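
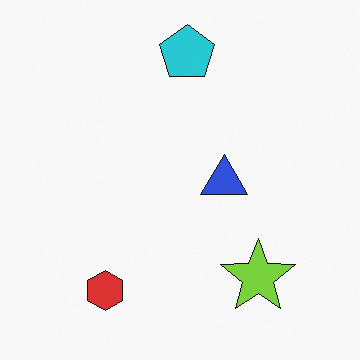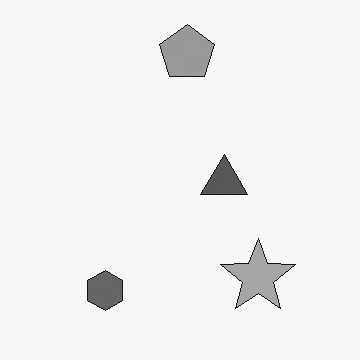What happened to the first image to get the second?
This is the original image converted to grayscale.

All color is removed — every shape is now a shade of grey.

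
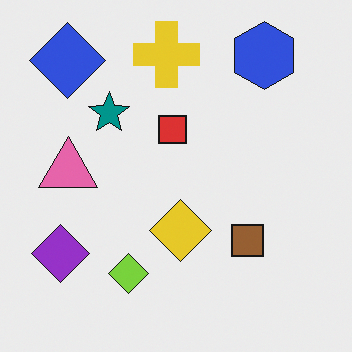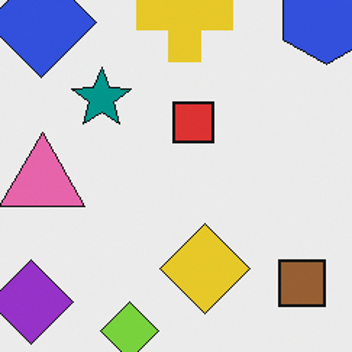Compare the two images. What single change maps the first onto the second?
It was cropped to a modestly smaller region and rescaled.

The visible shapes are larger and the field of view is narrower; shapes near the original edges may be partly or wholly outside the frame — a crop-and-rescale.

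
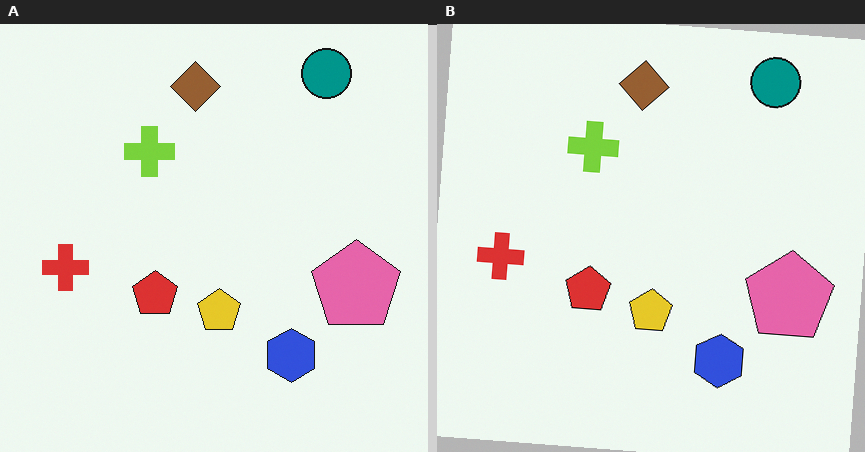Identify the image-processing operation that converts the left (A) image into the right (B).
The transformation is: rotated clockwise by a small amount.

Every shape is tilted by the same angle and the image corners show triangular fill wedges — a whole-image rotation by a non-right angle.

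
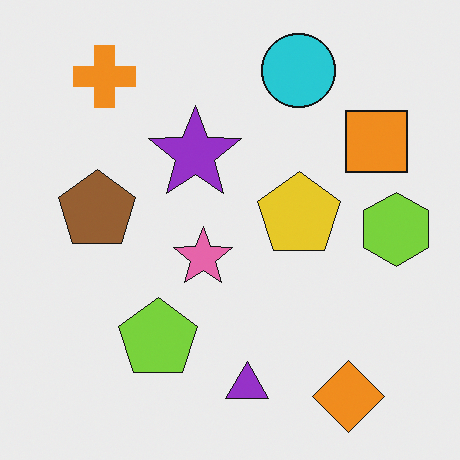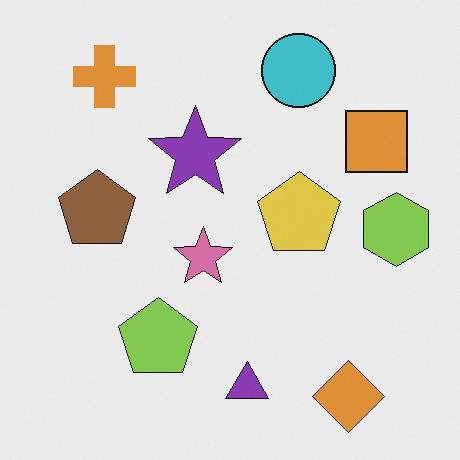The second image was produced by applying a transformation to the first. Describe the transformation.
The image was slightly desaturated.

All colors are more muted and greyish — a global saturation change.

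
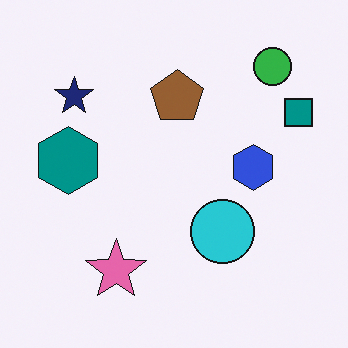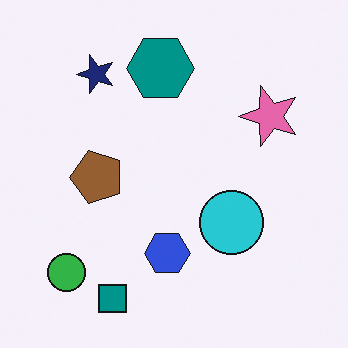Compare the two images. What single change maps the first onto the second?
Transposed (reflected across the top-left ↔ bottom-right diagonal).

Shapes have swapped their row and column positions — what was in the top-right is now in the bottom-left — a diagonal reflection.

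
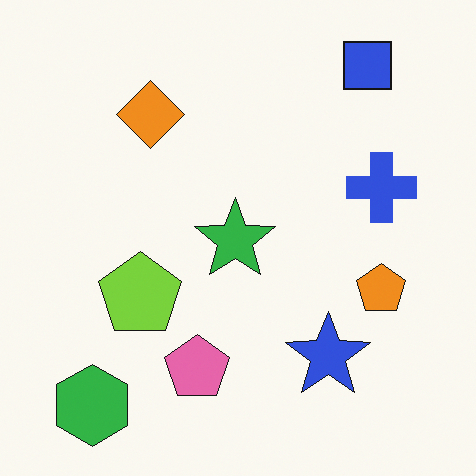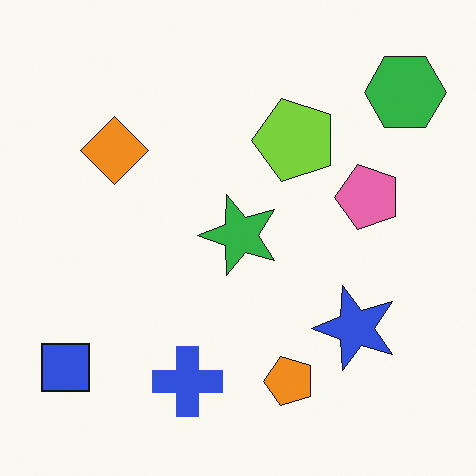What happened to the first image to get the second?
Transposed (reflected across the top-left ↔ bottom-right diagonal).

Shapes have swapped their row and column positions — what was in the top-right is now in the bottom-left — a diagonal reflection.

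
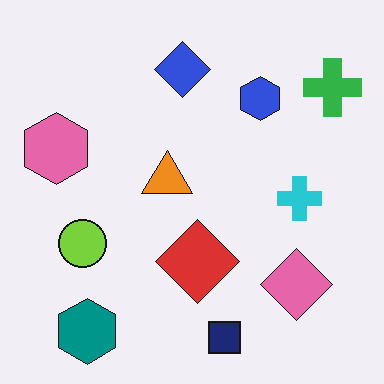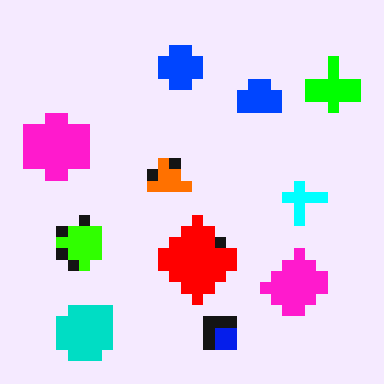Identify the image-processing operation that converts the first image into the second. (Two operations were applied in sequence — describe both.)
It was made much more vivid (saturation change), then heavily pixelated into large blocks.

All colors are more vivid — a global saturation change. Shapes are reduced to large square blocks; fine edges and outlines are lost — a downscale-then-upscale (mosaic) effect.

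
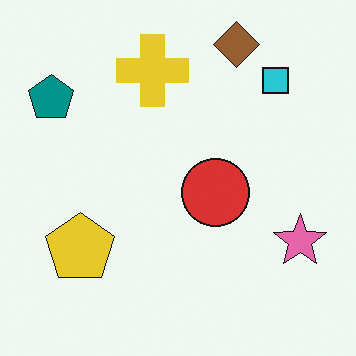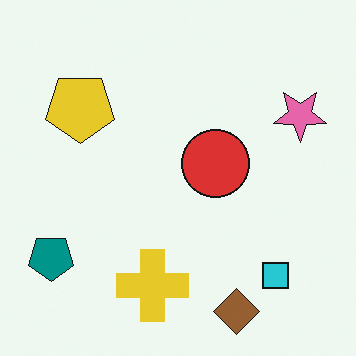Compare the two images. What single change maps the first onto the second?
The second image is the first flipped vertically (top ↔ bottom).

The brown diamond is in the top of the first image and the bottom of the second — shapes on opposite sides of the horizontal midline have swapped in a mirror flip.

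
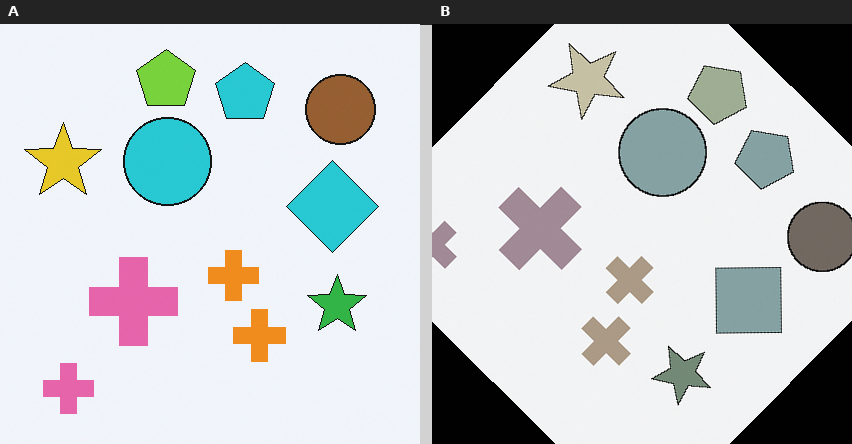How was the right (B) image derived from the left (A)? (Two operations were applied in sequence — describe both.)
This is the original image heavily desaturated, then rotated clockwise by a large amount — several tens of degrees.

All colors are more muted and greyish — a global saturation change. Every shape is tilted by the same angle and the image corners show triangular fill wedges — a whole-image rotation by a non-right angle.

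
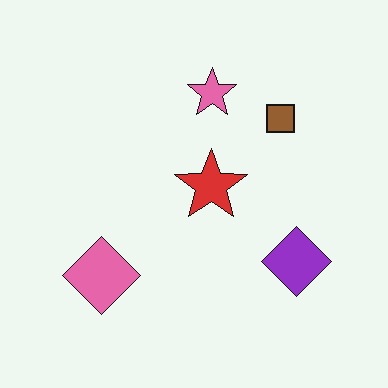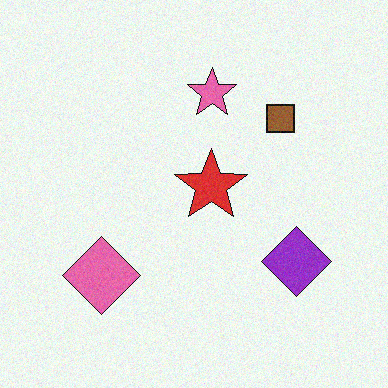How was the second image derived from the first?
This is the original image degraded with a light layer of grain.

Random speckle covers the whole image, including the flat background.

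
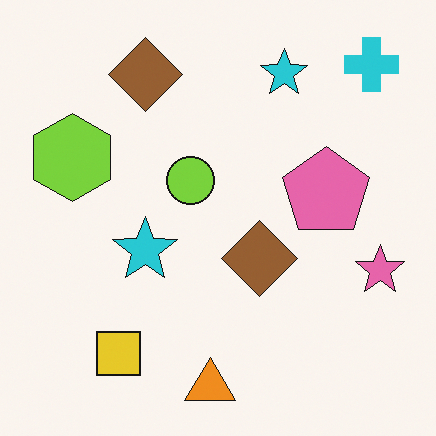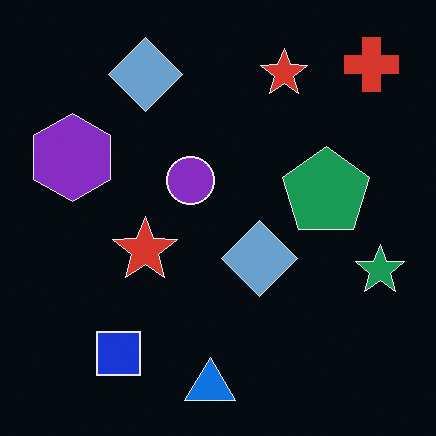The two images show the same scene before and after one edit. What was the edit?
Color-inverted (negative).

The light background has become dark and every shape's color is its complement — a photographic negative.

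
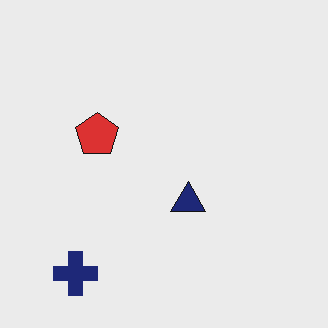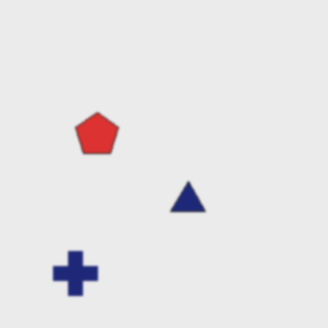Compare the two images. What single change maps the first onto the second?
This is the original image given a subtle gaussian blur.

Shape edges and outlines are uniformly softened across the whole image.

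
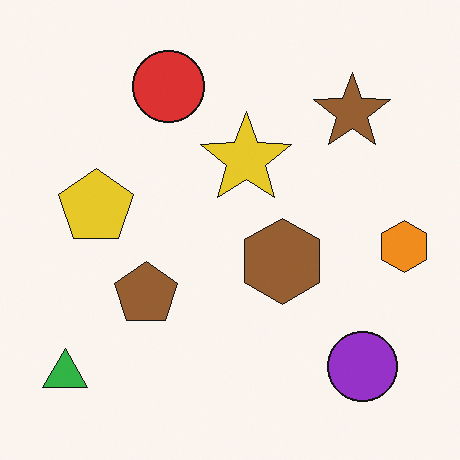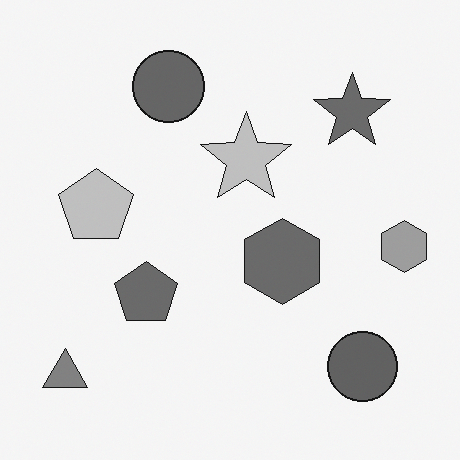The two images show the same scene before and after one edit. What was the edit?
This is the original image converted to grayscale.

All color is removed — every shape is now a shade of grey.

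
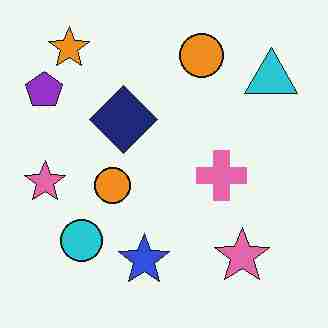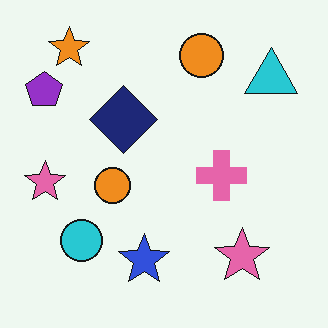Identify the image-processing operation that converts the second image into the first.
It was heavily JPEG-compressed with obvious blocking artifacts.

Blocky 8×8 compression artifacts appear around shape edges and the flat background shows ringing — characteristic JPEG degradation.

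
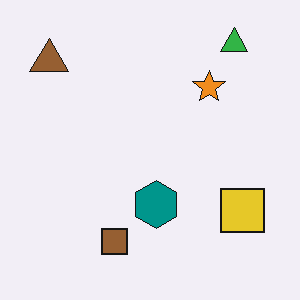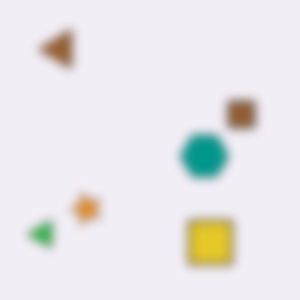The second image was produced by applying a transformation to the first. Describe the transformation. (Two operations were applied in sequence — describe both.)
Strongly gaussian-blurred, then transposed (reflected across the top-left ↔ bottom-right diagonal).

Shape edges and outlines are uniformly softened across the whole image. Shapes have swapped their row and column positions — what was in the top-right is now in the bottom-left — a diagonal reflection.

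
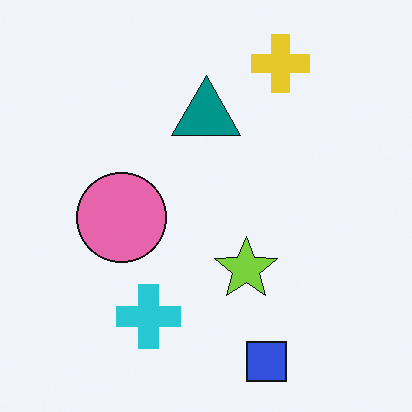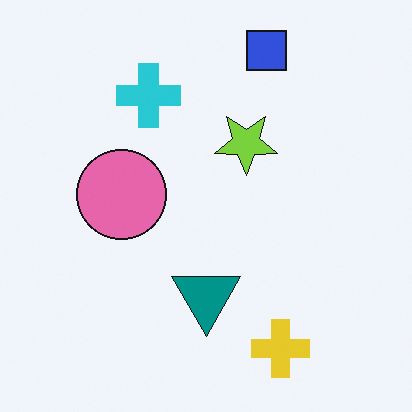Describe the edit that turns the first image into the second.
The transformation is: flipped vertically (top ↔ bottom).

The blue square is in the bottom of the first image and the top of the second — shapes on opposite sides of the horizontal midline have swapped in a mirror flip.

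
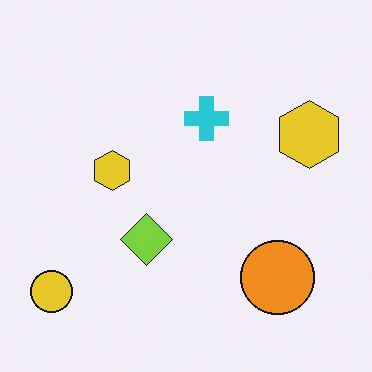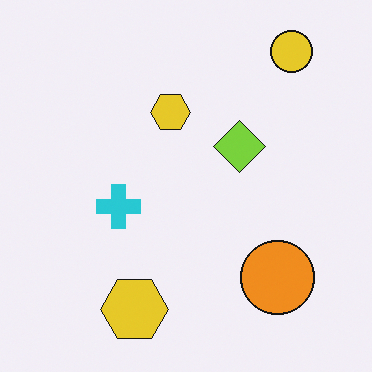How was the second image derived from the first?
It was transposed (reflected across the top-left ↔ bottom-right diagonal).

Shapes have swapped their row and column positions — what was in the top-right is now in the bottom-left — a diagonal reflection.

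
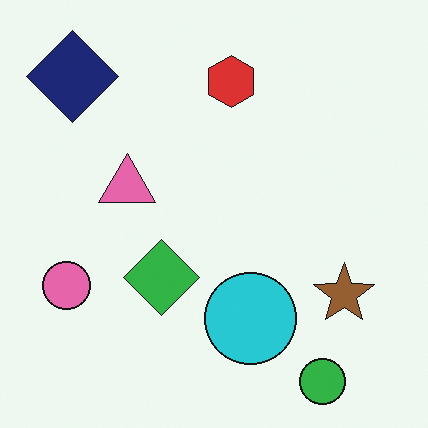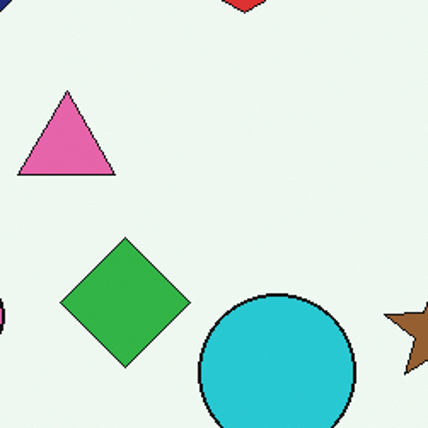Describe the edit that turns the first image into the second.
It was cropped tightly and scaled back up.

The visible shapes are larger and the field of view is narrower; shapes near the original edges may be partly or wholly outside the frame — a crop-and-rescale.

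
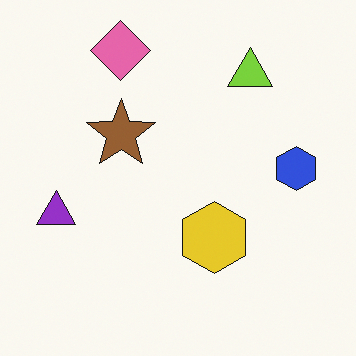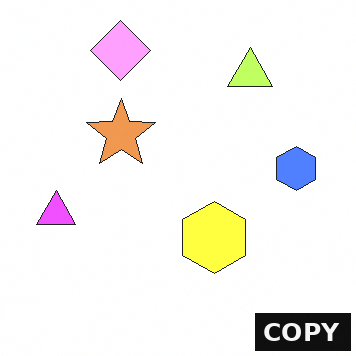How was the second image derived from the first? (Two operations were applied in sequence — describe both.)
The transformation is: brightened a lot, then watermarked with the text "COPY" in the lower-right corner.

Every pixel — background and shapes alike — is uniformly brightened. A dark label reading "COPY" appears in the lower-right corner.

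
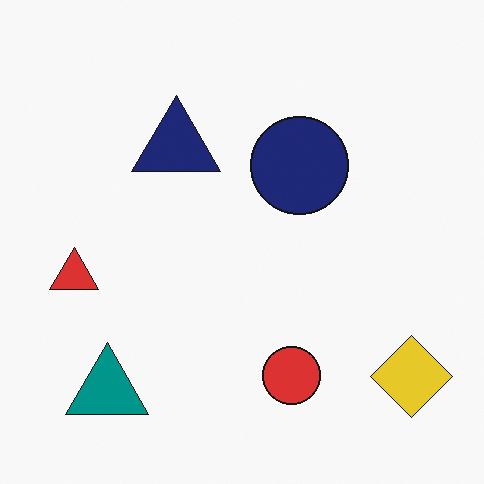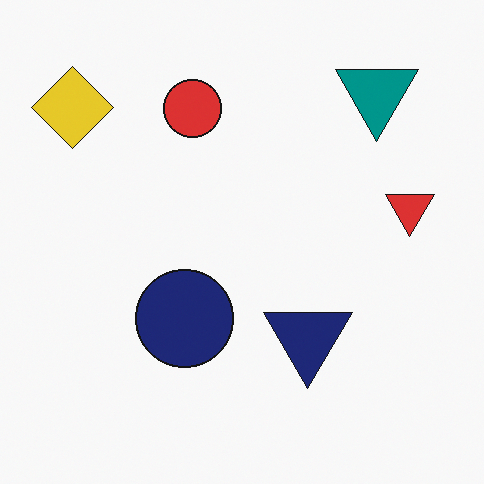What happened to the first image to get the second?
The second image is the first rotated 180°.

The yellow diamond sits in the bottom-right of the first image and the top-left of the second — consistent with a whole-image 180° rotation.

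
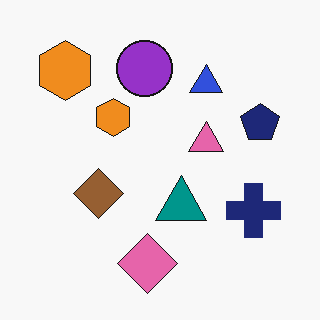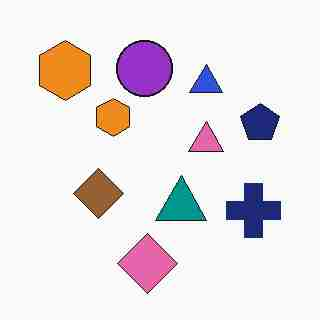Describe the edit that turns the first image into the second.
Heavily JPEG-compressed with obvious blocking artifacts.

Blocky 8×8 compression artifacts appear around shape edges and the flat background shows ringing — characteristic JPEG degradation.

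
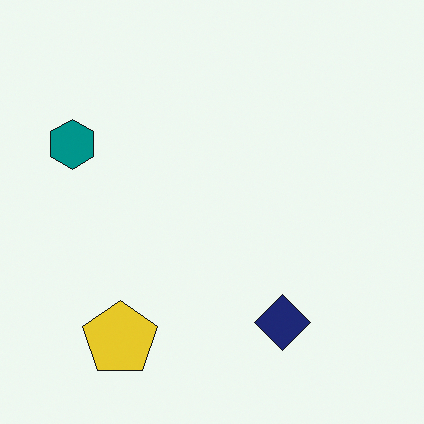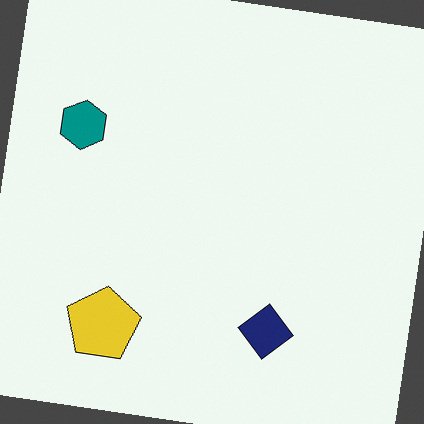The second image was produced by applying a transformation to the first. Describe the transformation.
The transformation is: rotated clockwise by a few degrees.

Every shape is tilted by the same angle and the image corners show triangular fill wedges — a whole-image rotation by a non-right angle.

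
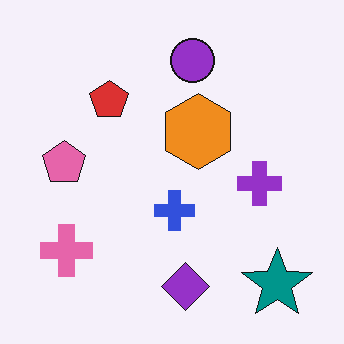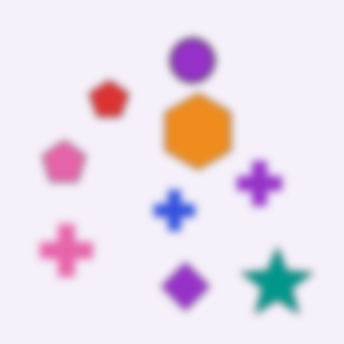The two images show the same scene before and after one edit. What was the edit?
Moderately blurred.

Shape edges and outlines are uniformly softened across the whole image.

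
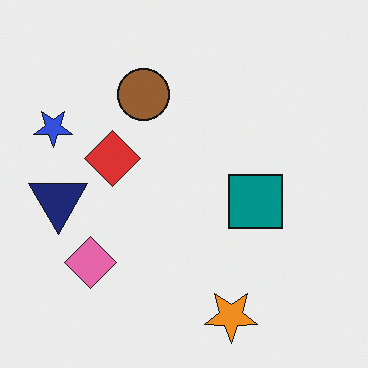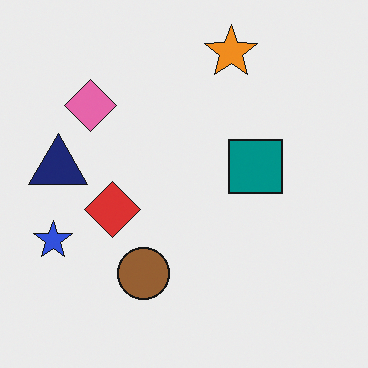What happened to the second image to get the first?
The first image is the second flipped vertically (top ↔ bottom).

The orange star is in the top of the second image and the bottom of the first — shapes on opposite sides of the horizontal midline have swapped in a mirror flip.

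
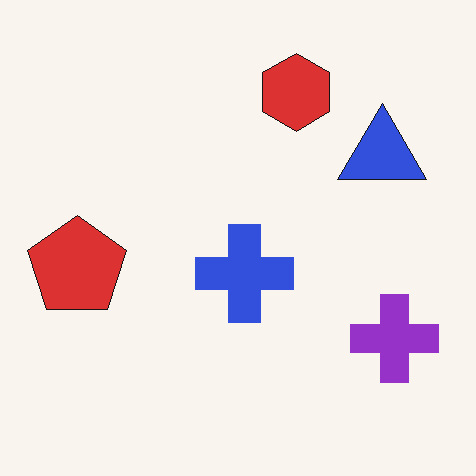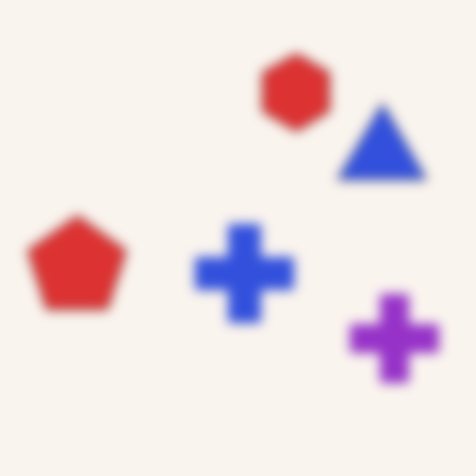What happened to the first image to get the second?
The transformation is: strongly gaussian-blurred.

Shape edges and outlines are uniformly softened across the whole image.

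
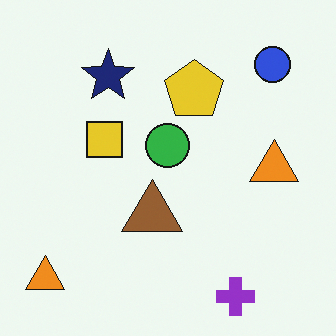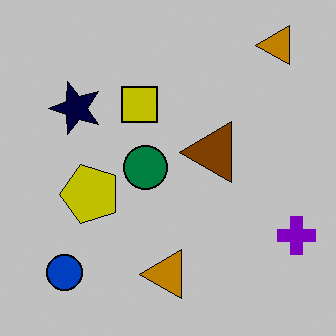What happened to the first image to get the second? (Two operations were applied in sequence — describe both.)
The transformation is: transposed (reflected across the top-left ↔ bottom-right diagonal), then aggressively posterized.

Shapes have swapped their row and column positions — what was in the top-right is now in the bottom-left — a diagonal reflection. Each flat color has snapped to a coarser quantized level — most visibly, the near-white background has dropped to a flat grey.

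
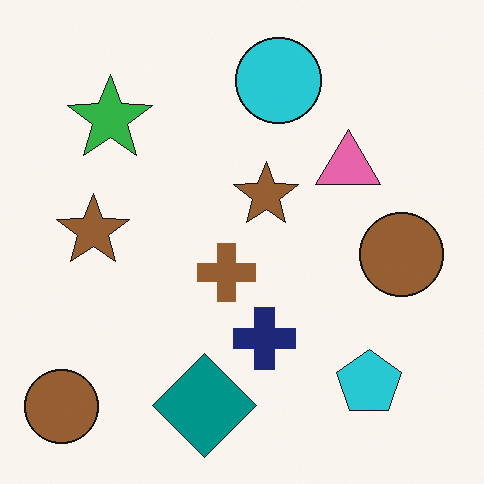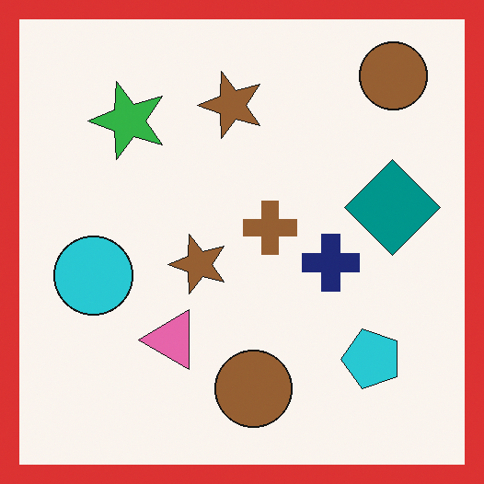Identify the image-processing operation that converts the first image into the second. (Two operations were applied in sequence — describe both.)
Transposed (reflected across the top-left ↔ bottom-right diagonal), then framed with a red border.

Shapes have swapped their row and column positions — what was in the top-right is now in the bottom-left — a diagonal reflection. A solid red frame runs around the edge of the second image, with the content slightly shrunk inside it.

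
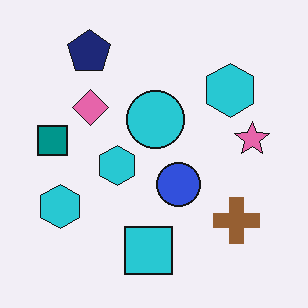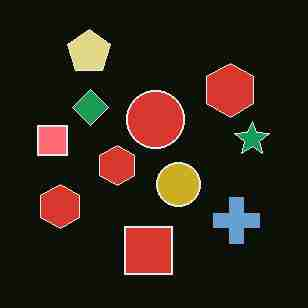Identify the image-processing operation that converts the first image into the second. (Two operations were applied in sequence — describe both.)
It was color-inverted (negative), then degraded with heavy JPEG compression.

The light background has become dark and every shape's color is its complement — a photographic negative. Blocky 8×8 compression artifacts appear around shape edges and the flat background shows ringing — characteristic JPEG degradation.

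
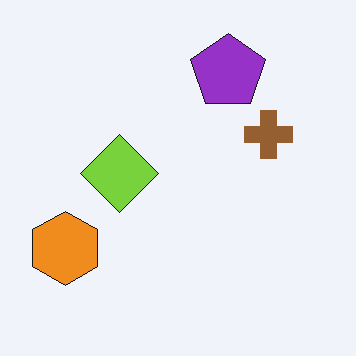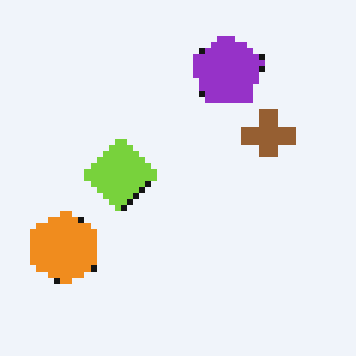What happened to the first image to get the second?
The image was moderately pixelated.

Shapes are reduced to large square blocks; fine edges and outlines are lost — a downscale-then-upscale (mosaic) effect.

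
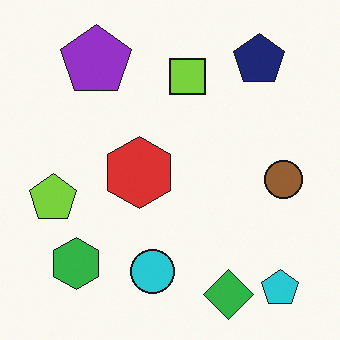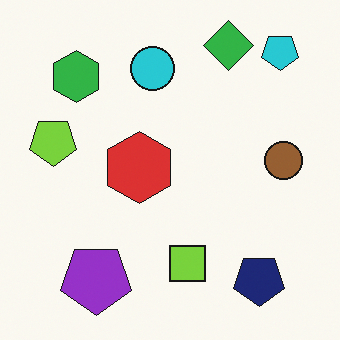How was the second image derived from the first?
Flipped vertically (top ↔ bottom).

The green diamond is in the bottom-right of the first image and the top-right of the second — shapes on opposite sides of the horizontal midline have swapped in a mirror flip.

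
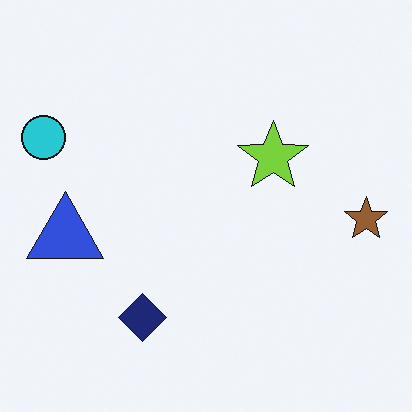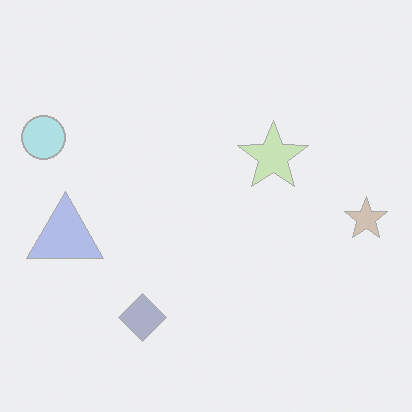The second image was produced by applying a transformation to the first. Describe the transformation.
The second image is the first washed out (contrast reduced).

Tones are pushed toward mid-grey across the whole image — a global contrast change.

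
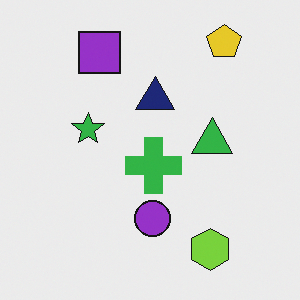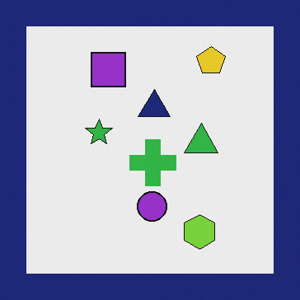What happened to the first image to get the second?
The image was framed with a navy border.

A solid navy frame runs around the edge of the second image, with the content slightly shrunk inside it.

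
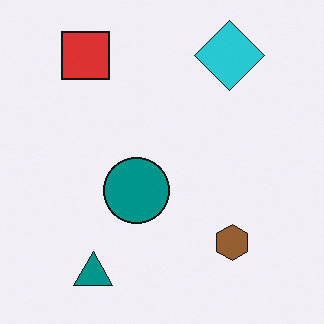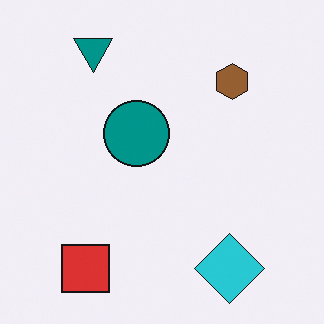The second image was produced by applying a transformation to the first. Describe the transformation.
Flipped vertically (top ↔ bottom).

The teal triangle is in the bottom-left of the first image and the top-left of the second — shapes on opposite sides of the horizontal midline have swapped in a mirror flip.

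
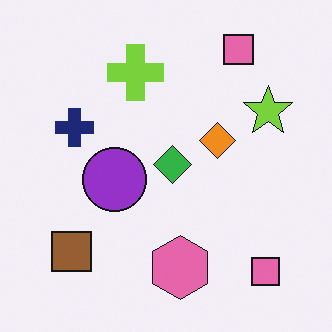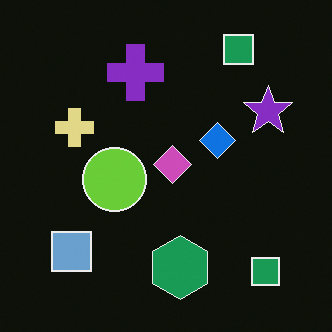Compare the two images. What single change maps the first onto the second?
This is the original image color-inverted (negative).

The light background has become dark and every shape's color is its complement — a photographic negative.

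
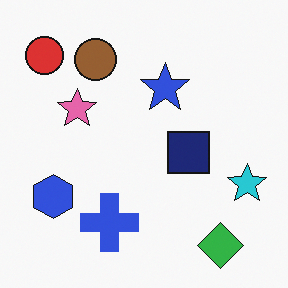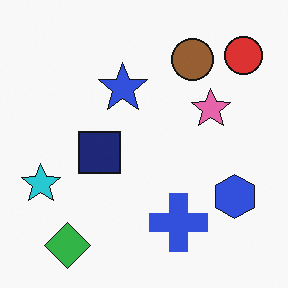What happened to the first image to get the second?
The transformation is: flipped horizontally (left ↔ right).

The cyan star is in the right of the first image and the left of the second — shapes on opposite sides of the vertical midline have swapped in a mirror flip.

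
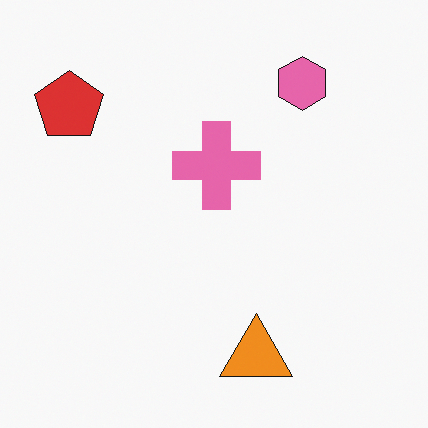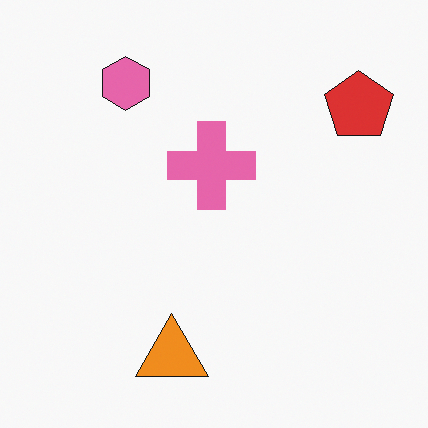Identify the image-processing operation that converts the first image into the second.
The image was flipped horizontally (left ↔ right).

The red pentagon is in the top-left of the first image and the top-right of the second — shapes on opposite sides of the vertical midline have swapped in a mirror flip.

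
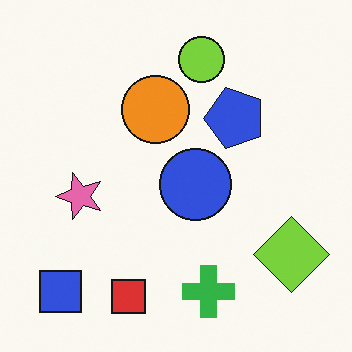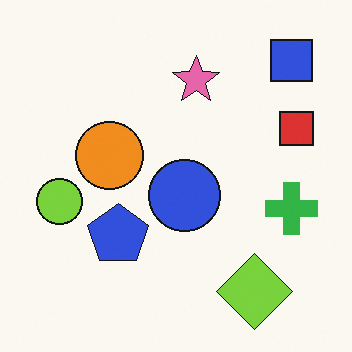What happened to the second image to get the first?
The first image is the second transposed (reflected across the top-left ↔ bottom-right diagonal).

Shapes have swapped their row and column positions — what was in the top-right is now in the bottom-left — a diagonal reflection.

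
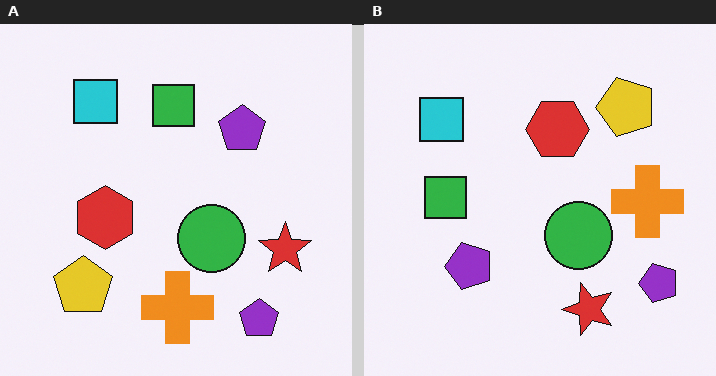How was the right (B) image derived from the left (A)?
The transformation is: transposed (reflected across the top-left ↔ bottom-right diagonal).

Shapes have swapped their row and column positions — what was in the top-right is now in the bottom-left — a diagonal reflection.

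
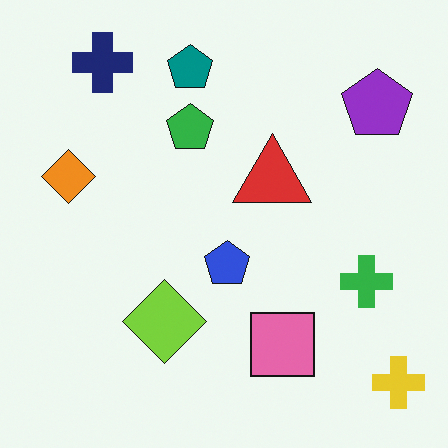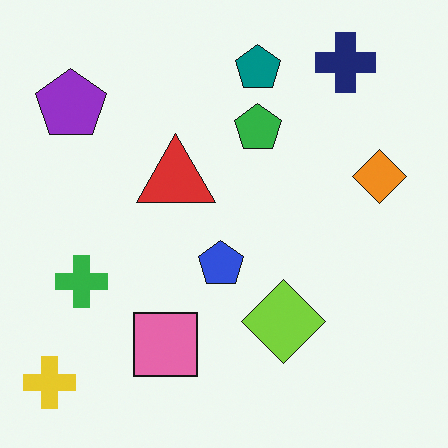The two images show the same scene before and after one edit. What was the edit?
It was flipped horizontally (left ↔ right).

The yellow cross is in the bottom-right of the first image and the bottom-left of the second — shapes on opposite sides of the vertical midline have swapped in a mirror flip.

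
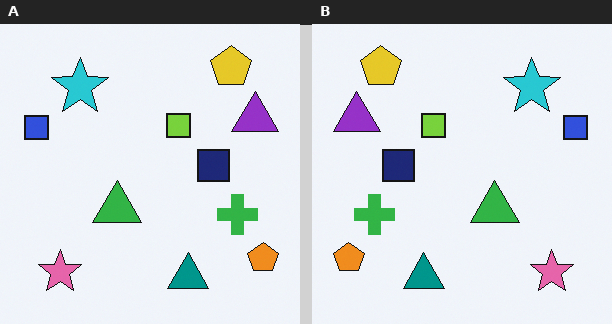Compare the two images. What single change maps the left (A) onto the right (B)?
It was flipped horizontally (left ↔ right).

The blue square is in the left of the left (A) image and the right of the right (B) — shapes on opposite sides of the vertical midline have swapped in a mirror flip.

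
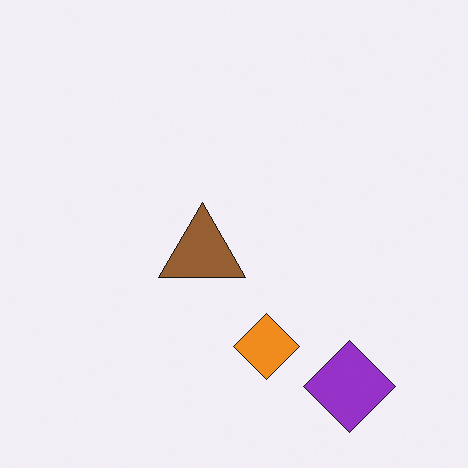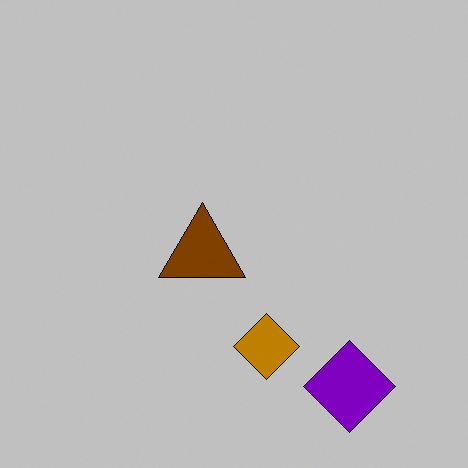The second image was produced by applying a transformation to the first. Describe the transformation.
The transformation is: aggressively posterized.

Each flat color has snapped to a coarser quantized level — most visibly, the near-white background has dropped to a flat grey.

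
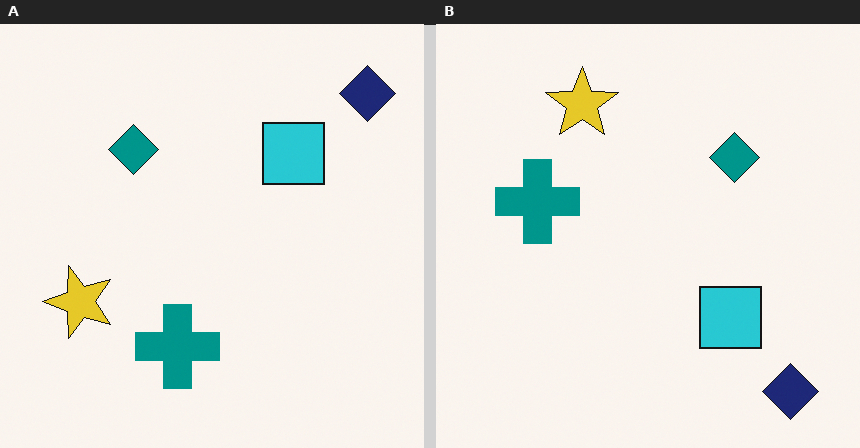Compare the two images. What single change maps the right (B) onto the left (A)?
The transformation is: rotated 90° counter-clockwise.

The navy diamond sits in the bottom-right of the right (B) image and the top-right of the left (A) — consistent with a whole-image 90° counter-clockwise rotation.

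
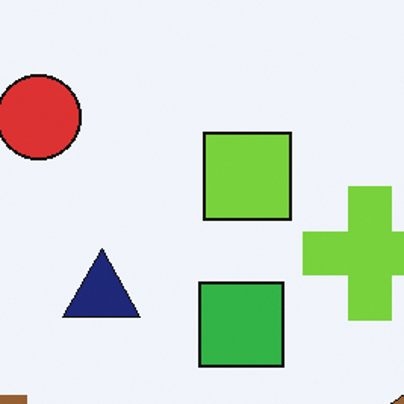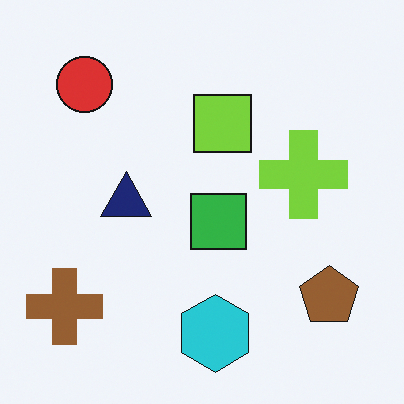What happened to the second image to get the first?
This is the original image cropped slightly and scaled back up.

The visible shapes are larger and the field of view is narrower; shapes near the original edges may be partly or wholly outside the frame — a crop-and-rescale.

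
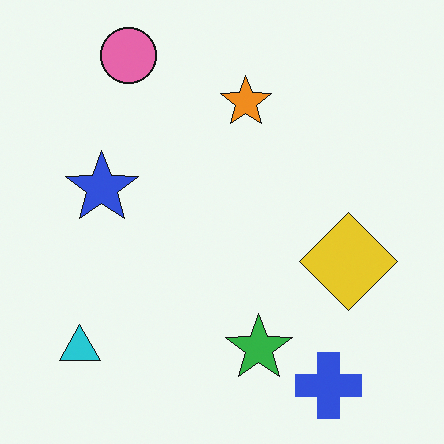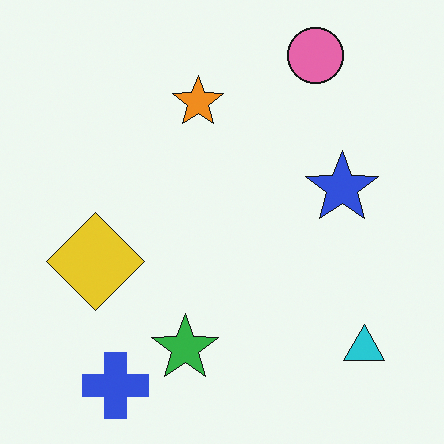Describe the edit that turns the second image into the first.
The image was flipped horizontally (left ↔ right).

The cyan triangle is in the bottom-right of the second image and the bottom-left of the first — shapes on opposite sides of the vertical midline have swapped in a mirror flip.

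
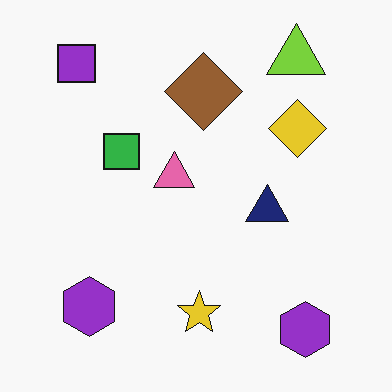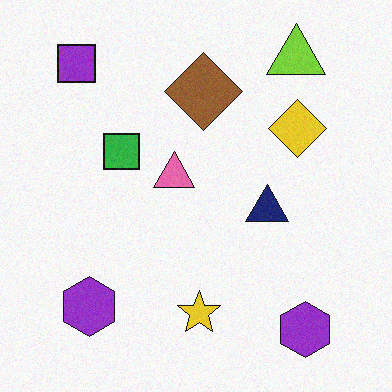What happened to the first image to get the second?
The transformation is: degraded with subtle gaussian noise.

Random speckle covers the whole image, including the flat background.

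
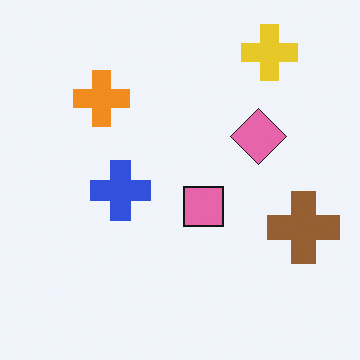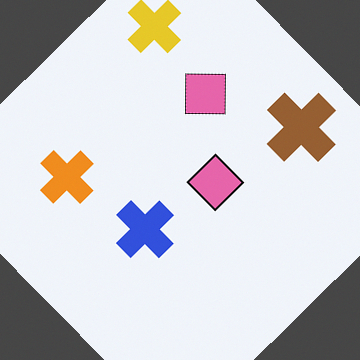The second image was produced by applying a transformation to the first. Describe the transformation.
Rotated counter-clockwise by a large amount — several tens of degrees.

Every shape is tilted by the same angle and the image corners show triangular fill wedges — a whole-image rotation by a non-right angle.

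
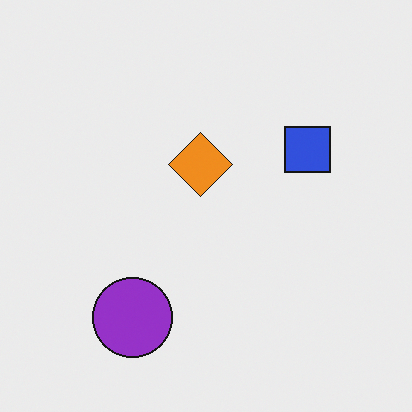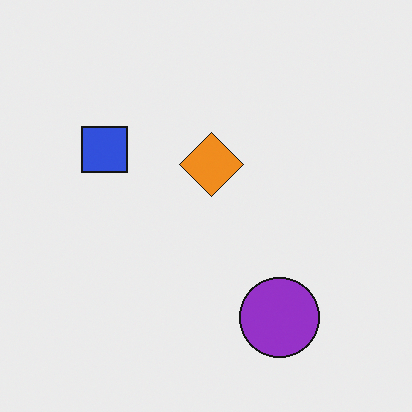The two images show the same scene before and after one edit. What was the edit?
The second image is the first flipped horizontally (left ↔ right).

The blue square is in the right of the first image and the left of the second — shapes on opposite sides of the vertical midline have swapped in a mirror flip.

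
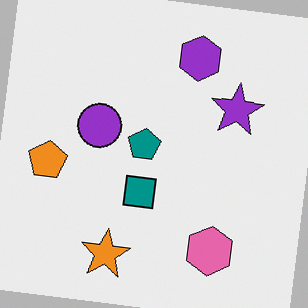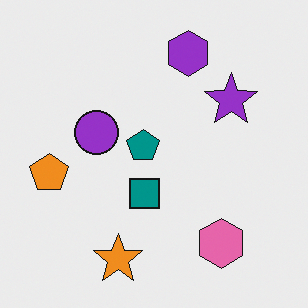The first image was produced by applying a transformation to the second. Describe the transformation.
It was rotated clockwise by a small amount.

Every shape is tilted by the same angle and the image corners show triangular fill wedges — a whole-image rotation by a non-right angle.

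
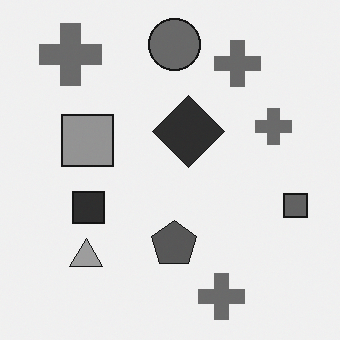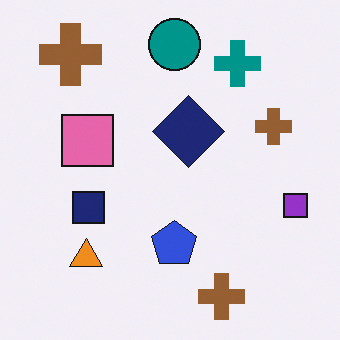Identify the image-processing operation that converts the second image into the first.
The transformation is: converted to grayscale.

All color is removed — every shape is now a shade of grey.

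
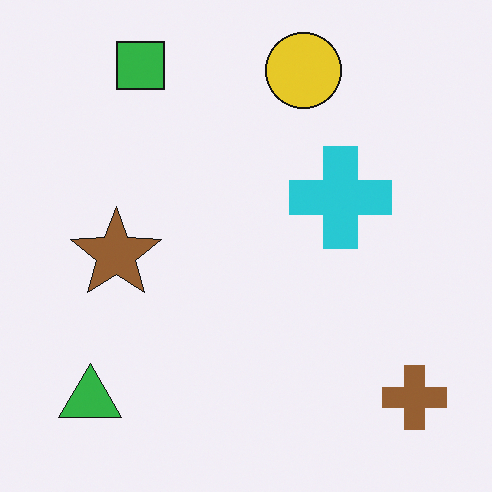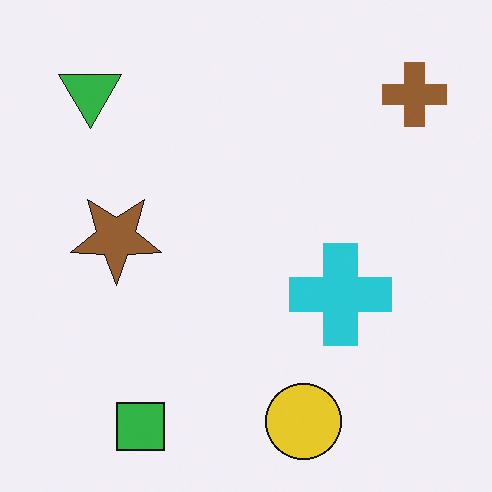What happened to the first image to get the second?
The image was flipped vertically (top ↔ bottom).

The green square is in the top-left of the first image and the bottom-left of the second — shapes on opposite sides of the horizontal midline have swapped in a mirror flip.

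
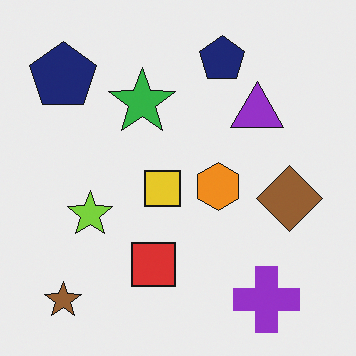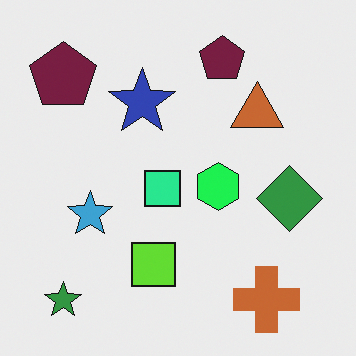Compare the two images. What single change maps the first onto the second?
It was hue-shifted through roughly a third of the color wheel.

Every shape's color has rotated by the same amount around the hue wheel — a uniform hue shift.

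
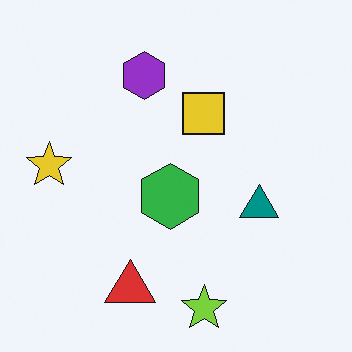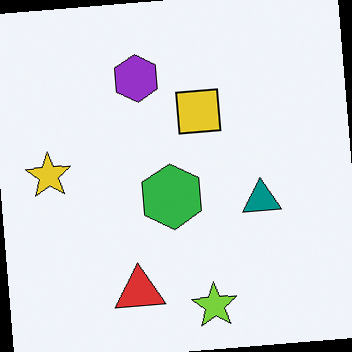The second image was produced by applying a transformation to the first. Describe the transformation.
The image was rotated counter-clockwise by a few degrees.

Every shape is tilted by the same angle and the image corners show triangular fill wedges — a whole-image rotation by a non-right angle.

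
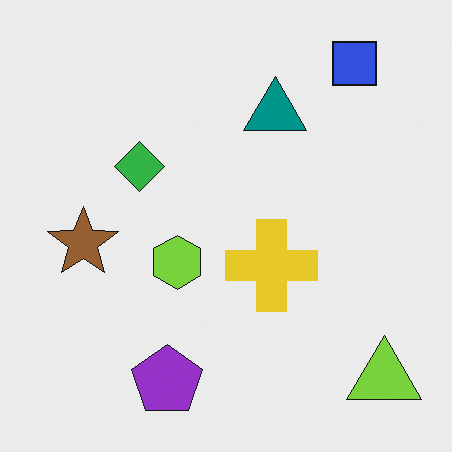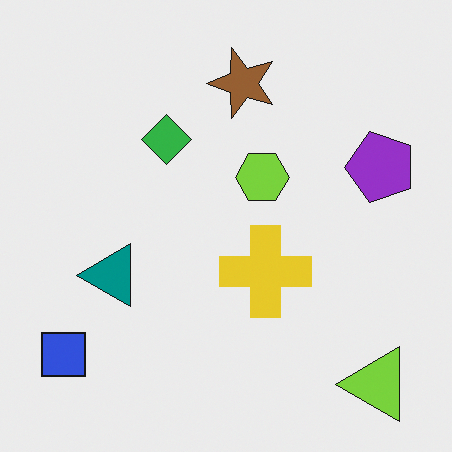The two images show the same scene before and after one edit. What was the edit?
It was transposed (reflected across the top-left ↔ bottom-right diagonal).

Shapes have swapped their row and column positions — what was in the top-right is now in the bottom-left — a diagonal reflection.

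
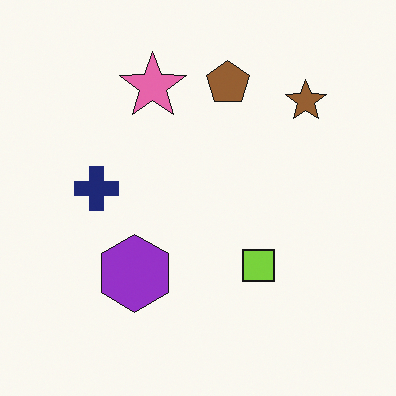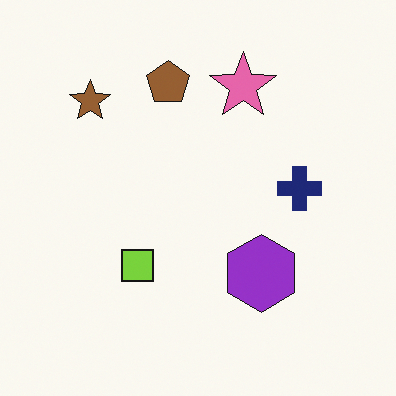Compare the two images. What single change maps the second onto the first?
This is the original image flipped horizontally (left ↔ right).

The brown star is in the top-left of the second image and the top-right of the first — shapes on opposite sides of the vertical midline have swapped in a mirror flip.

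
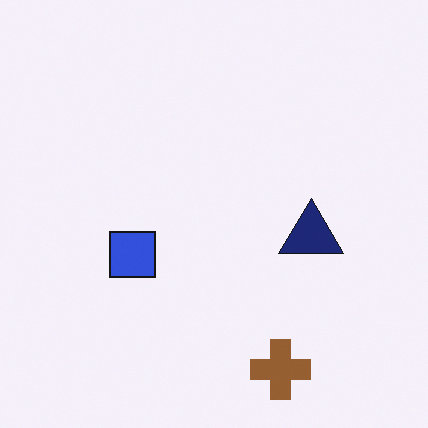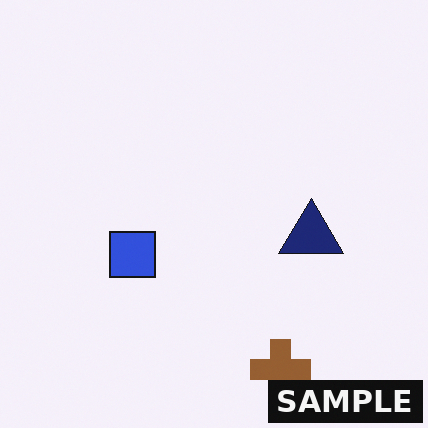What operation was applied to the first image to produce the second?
The transformation is: watermarked with the text "SAMPLE" in the lower-right corner.

A dark label reading "SAMPLE" appears in the lower-right corner.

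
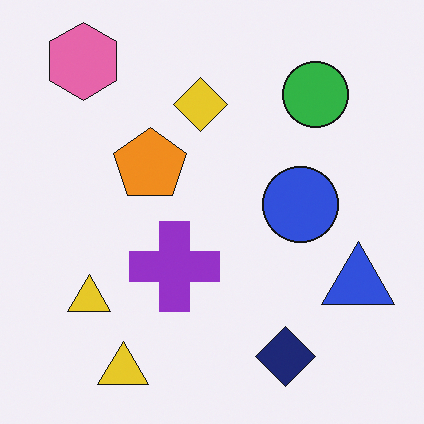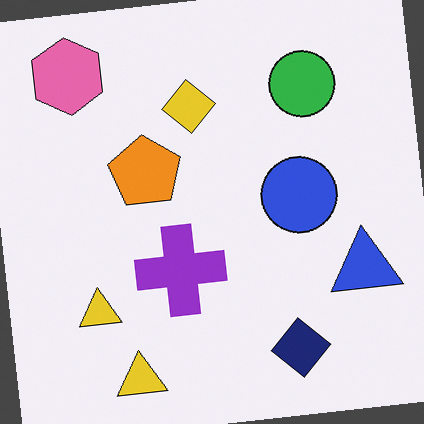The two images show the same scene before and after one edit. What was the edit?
The image was rotated counter-clockwise by a slight angle.

Every shape is tilted by the same angle and the image corners show triangular fill wedges — a whole-image rotation by a non-right angle.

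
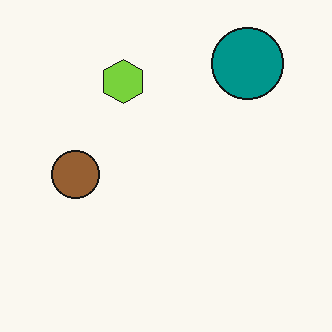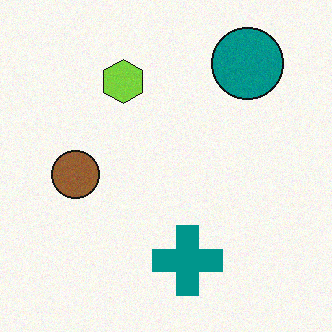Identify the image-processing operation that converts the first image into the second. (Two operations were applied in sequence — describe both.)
Degraded with light additive noise, then overlaid with an additional teal cross.

Random speckle covers the whole image, including the flat background. A teal cross appears in the second image that is absent from the first.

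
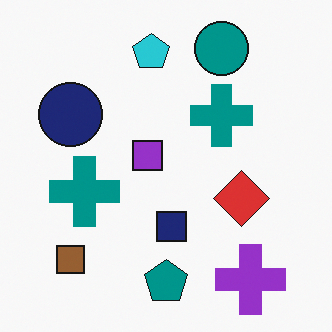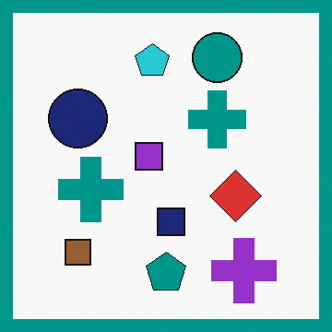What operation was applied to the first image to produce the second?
It was framed with a teal border.

A solid teal frame runs around the edge of the second image, with the content slightly shrunk inside it.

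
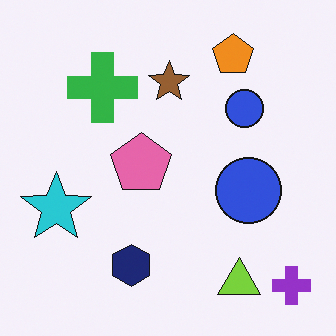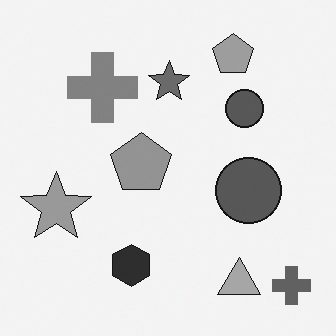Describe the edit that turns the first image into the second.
The image was converted to grayscale.

All color is removed — every shape is now a shade of grey.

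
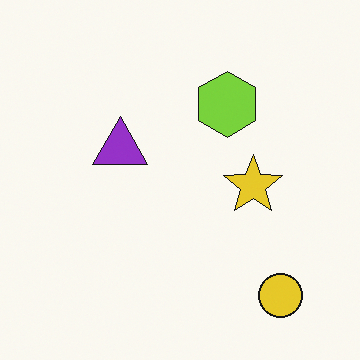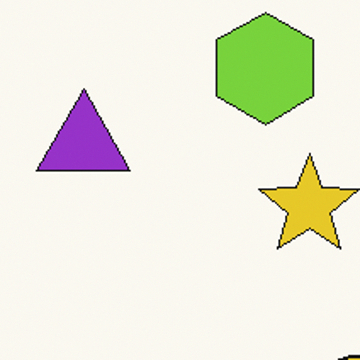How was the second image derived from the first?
Cropped tightly and scaled back up.

The visible shapes are larger and the field of view is narrower; shapes near the original edges may be partly or wholly outside the frame — a crop-and-rescale.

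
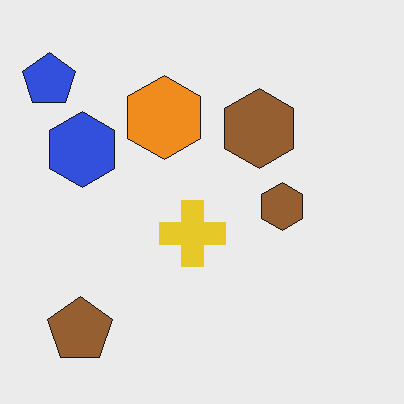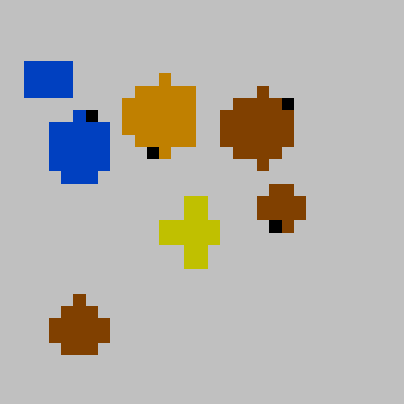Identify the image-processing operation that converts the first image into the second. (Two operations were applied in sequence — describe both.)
It was aggressively posterized, then heavily pixelated into large blocks.

Each flat color has snapped to a coarser quantized level — most visibly, the near-white background has dropped to a flat grey. Shapes are reduced to large square blocks; fine edges and outlines are lost — a downscale-then-upscale (mosaic) effect.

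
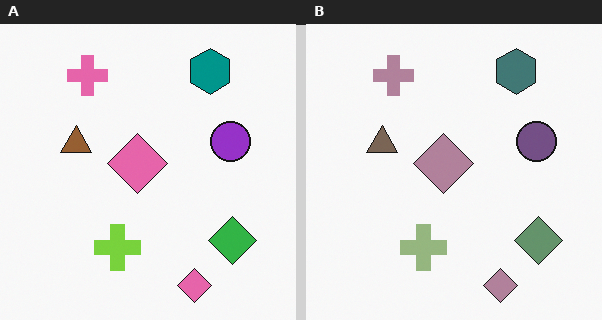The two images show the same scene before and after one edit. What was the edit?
The right (B) image is the left (A) heavily desaturated.

All colors are more muted and greyish — a global saturation change.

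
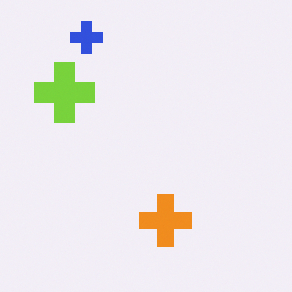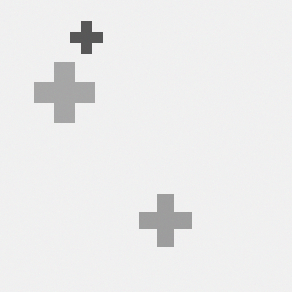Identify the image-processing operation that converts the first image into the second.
It was converted to grayscale.

All color is removed — every shape is now a shade of grey.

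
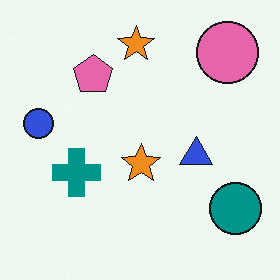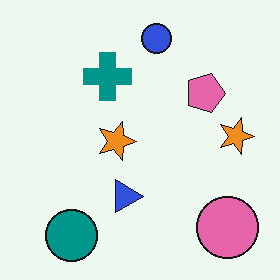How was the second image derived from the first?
Rotated 90° clockwise.

The pink circle sits in the top-right of the first image and the bottom-right of the second — consistent with a whole-image 90° clockwise rotation.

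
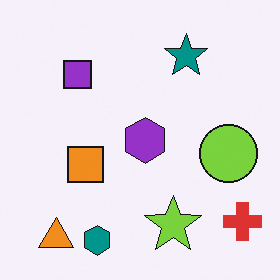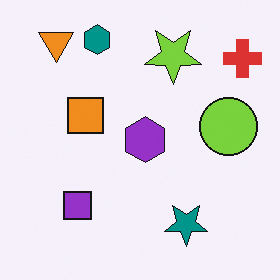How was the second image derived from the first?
The image was flipped vertically (top ↔ bottom).

The teal hexagon is in the bottom of the first image and the top of the second — shapes on opposite sides of the horizontal midline have swapped in a mirror flip.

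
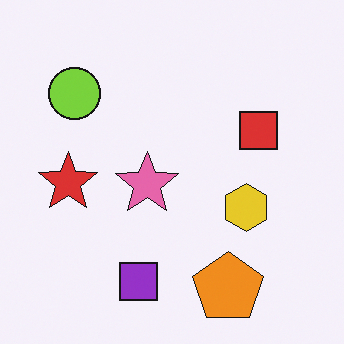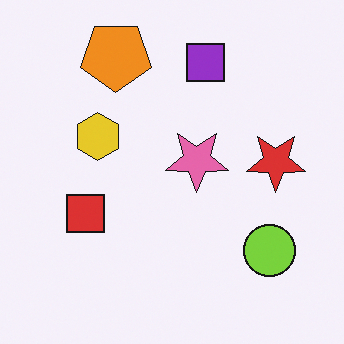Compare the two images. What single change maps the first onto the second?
Rotated 180°.

The orange pentagon sits in the bottom of the first image and the top of the second — consistent with a whole-image 180° rotation.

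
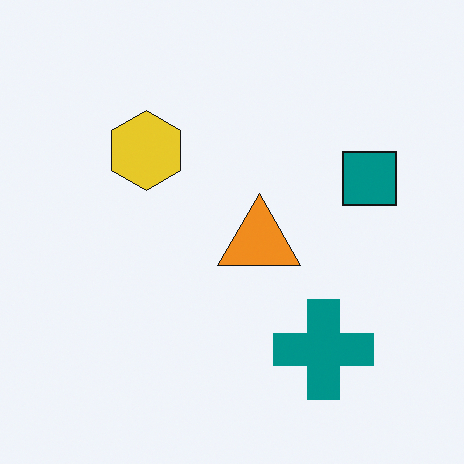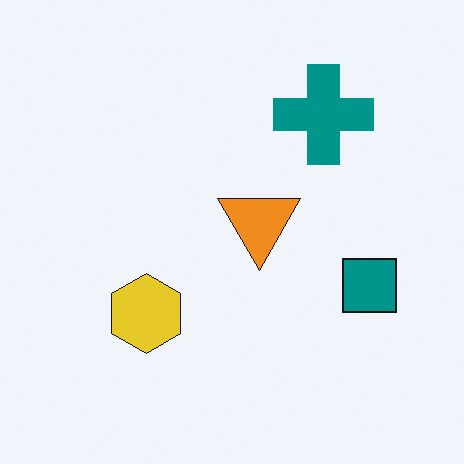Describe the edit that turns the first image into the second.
Flipped vertically (top ↔ bottom).

The teal cross is in the bottom-right of the first image and the top-right of the second — shapes on opposite sides of the horizontal midline have swapped in a mirror flip.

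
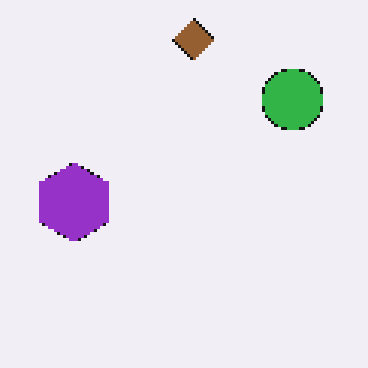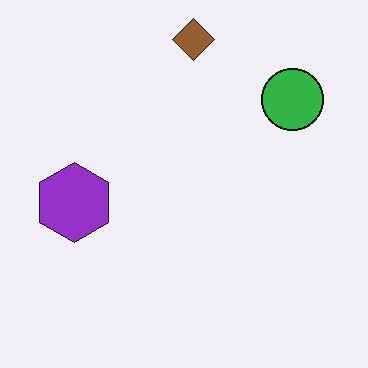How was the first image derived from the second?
The image was lightly pixelated (a mild mosaic effect).

Shapes are reduced to large square blocks; fine edges and outlines are lost — a downscale-then-upscale (mosaic) effect.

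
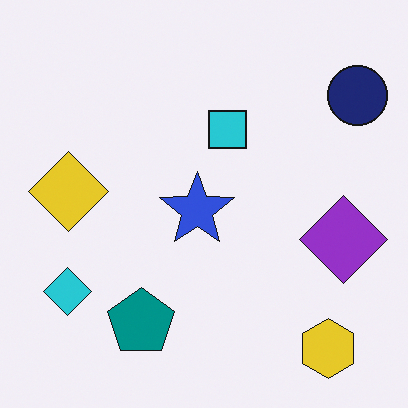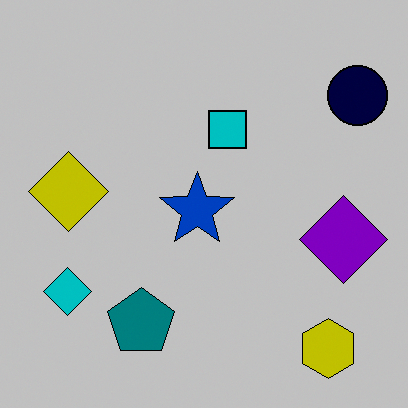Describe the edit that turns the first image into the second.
Aggressively posterized.

Each flat color has snapped to a coarser quantized level — most visibly, the near-white background has dropped to a flat grey.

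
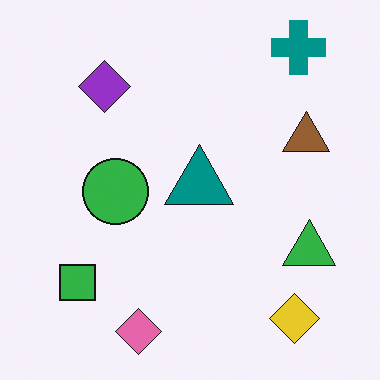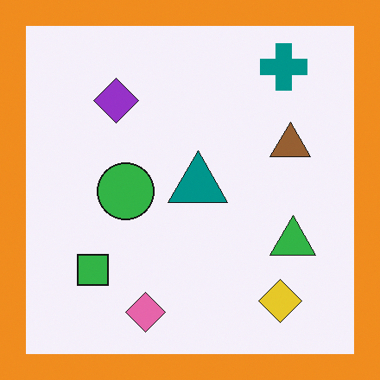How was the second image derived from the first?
The image was framed with a orange border.

A solid orange frame runs around the edge of the second image, with the content slightly shrunk inside it.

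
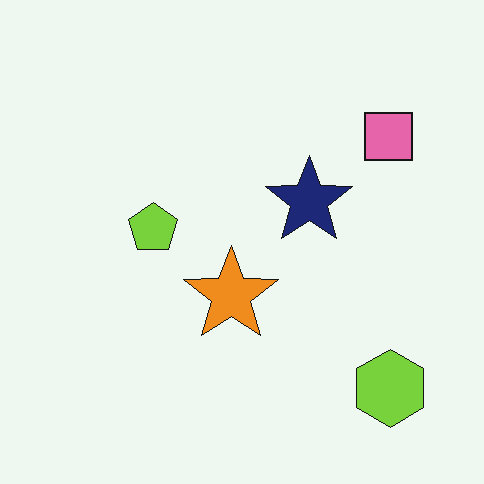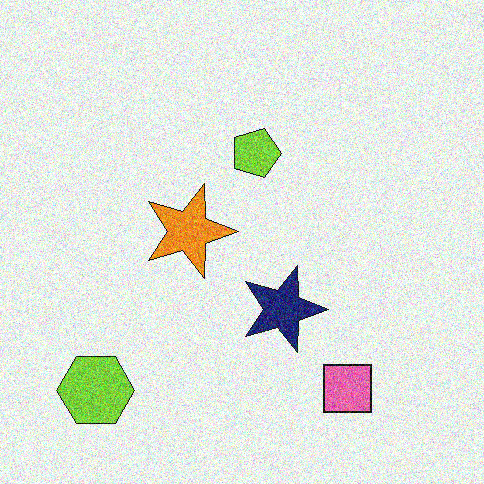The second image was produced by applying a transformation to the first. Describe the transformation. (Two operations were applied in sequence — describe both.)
The image was rotated 90° clockwise, then degraded with a thick layer of grain.

The lime hexagon sits in the bottom-right of the first image and the bottom-left of the second — consistent with a whole-image 90° clockwise rotation. Random speckle covers the whole image, including the flat background.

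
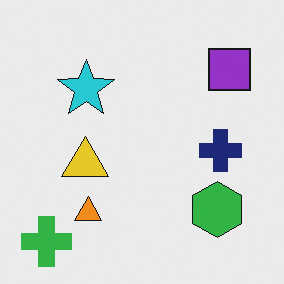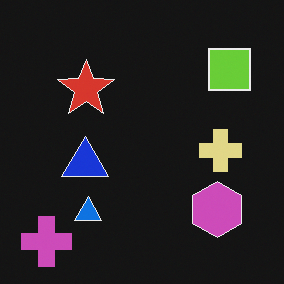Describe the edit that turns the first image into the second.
The image was color-inverted (negative).

The light background has become dark and every shape's color is its complement — a photographic negative.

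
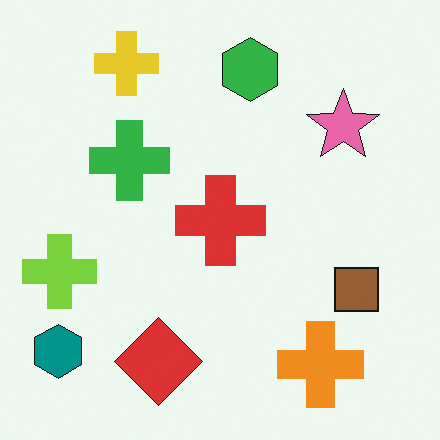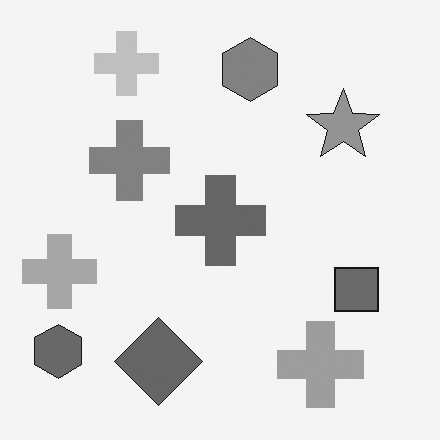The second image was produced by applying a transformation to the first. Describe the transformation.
The transformation is: converted to grayscale.

All color is removed — every shape is now a shade of grey.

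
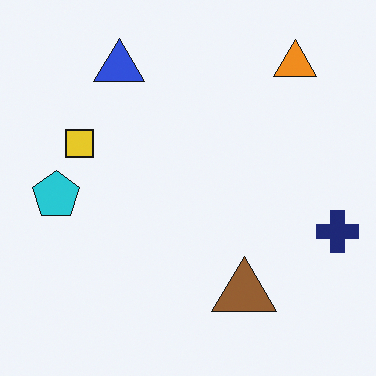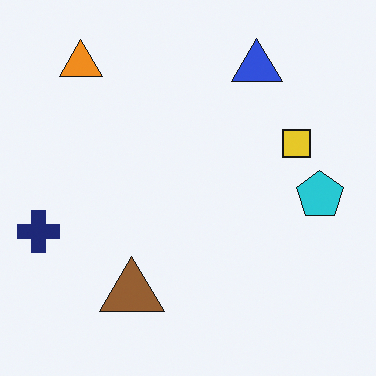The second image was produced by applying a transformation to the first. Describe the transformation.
This is the original image flipped horizontally (left ↔ right).

The navy cross is in the right of the first image and the left of the second — shapes on opposite sides of the vertical midline have swapped in a mirror flip.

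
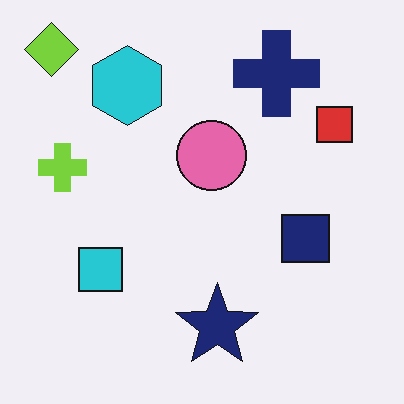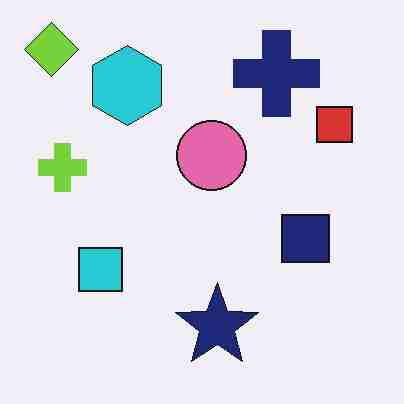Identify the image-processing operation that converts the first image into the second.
Heavily JPEG-compressed with obvious blocking artifacts.

Blocky 8×8 compression artifacts appear around shape edges and the flat background shows ringing — characteristic JPEG degradation.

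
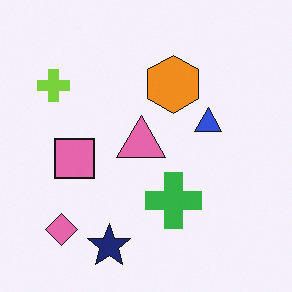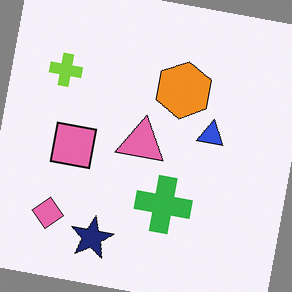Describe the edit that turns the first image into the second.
The image was rotated clockwise by a slight angle.

Every shape is tilted by the same angle and the image corners show triangular fill wedges — a whole-image rotation by a non-right angle.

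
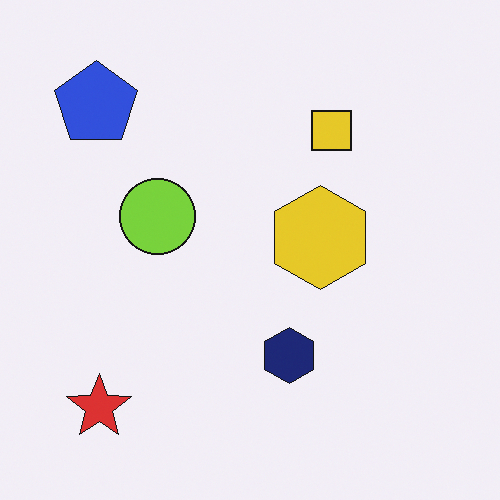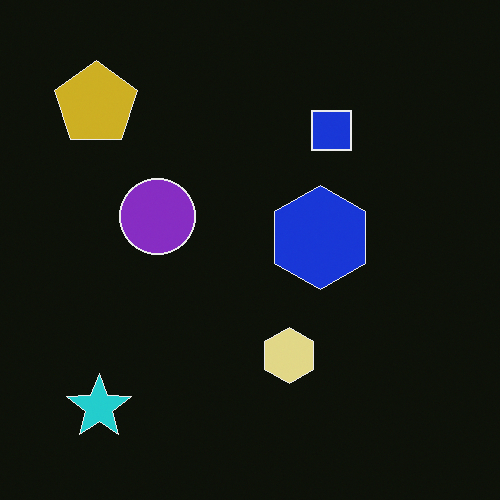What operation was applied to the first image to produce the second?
The second image is the first color-inverted (negative).

The light background has become dark and every shape's color is its complement — a photographic negative.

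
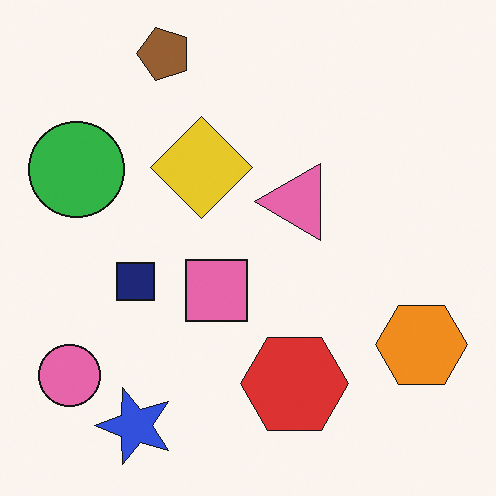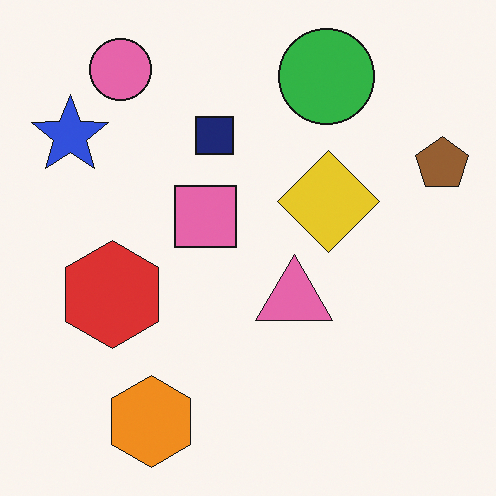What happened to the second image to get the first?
The transformation is: rotated 90° counter-clockwise.

The pink circle sits in the top-left of the second image and the bottom-left of the first — consistent with a whole-image 90° counter-clockwise rotation.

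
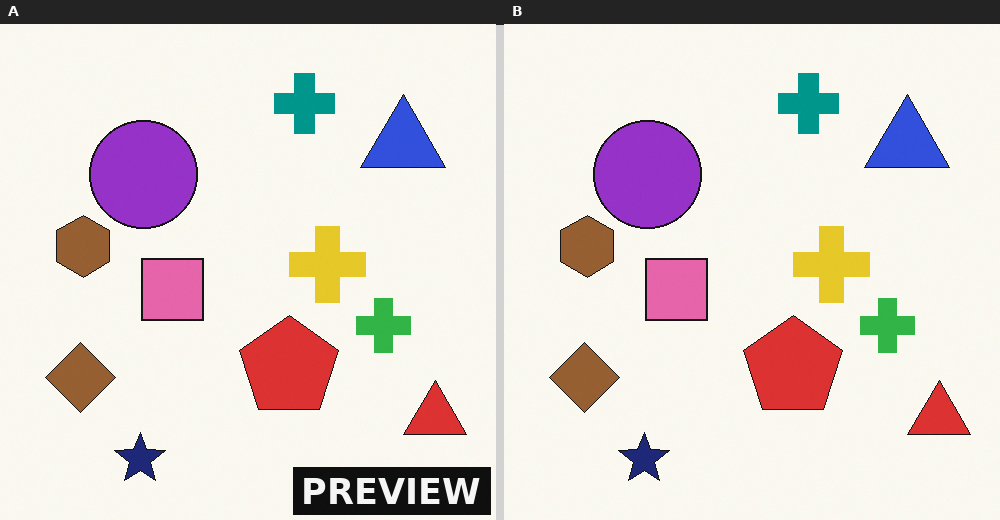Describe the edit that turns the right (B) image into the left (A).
This is the original image watermarked with the text "PREVIEW" in the lower-right corner.

A dark label reading "PREVIEW" appears in the lower-right corner.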